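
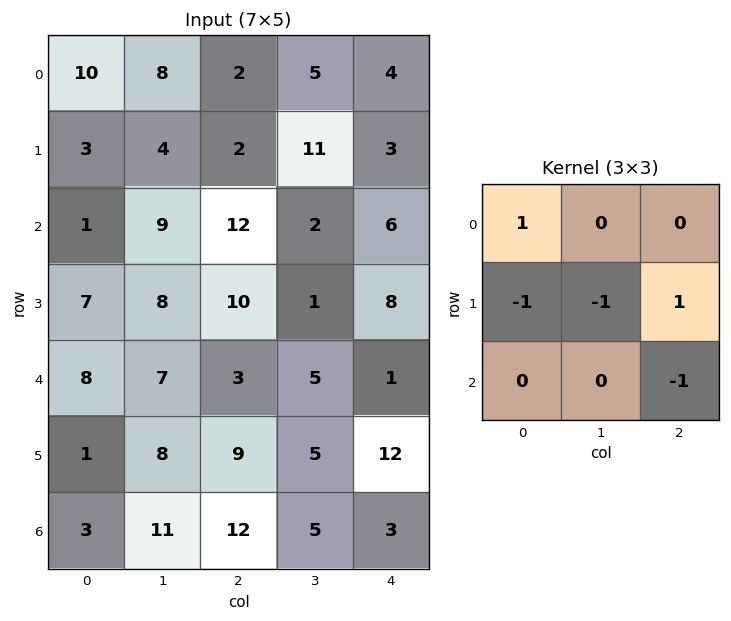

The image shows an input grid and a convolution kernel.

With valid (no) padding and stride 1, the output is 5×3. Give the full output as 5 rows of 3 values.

-7 11 -14
-5 -16 -14
-7 -13 8
-14 -2 -9
-4 -10 -2

Output[0,0]: The receptive field on the input at this output position is [10 8 2 / 3 4 2 / 1 9 12]. Elementwise product with the kernel and sum: 10·1 + 3·-1 + 4·-1 + 2·1 + 12·-1.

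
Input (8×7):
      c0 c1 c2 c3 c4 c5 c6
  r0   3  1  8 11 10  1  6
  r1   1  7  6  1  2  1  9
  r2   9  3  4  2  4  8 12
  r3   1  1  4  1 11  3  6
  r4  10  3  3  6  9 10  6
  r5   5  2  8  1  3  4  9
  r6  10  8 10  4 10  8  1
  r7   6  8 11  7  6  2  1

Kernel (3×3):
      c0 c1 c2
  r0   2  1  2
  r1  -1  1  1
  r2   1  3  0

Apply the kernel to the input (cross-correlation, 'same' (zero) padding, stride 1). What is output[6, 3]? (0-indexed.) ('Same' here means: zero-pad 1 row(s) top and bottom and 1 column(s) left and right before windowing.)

59

The receptive field on the zero-padded input at this output position is [8 1 3 / 10 4 10 / 11 7 6]. Elementwise product with the kernel and sum: 8·2 + 1·1 + 3·2 + 10·-1 + 4·1 + 10·1 + 11·1 + 7·3.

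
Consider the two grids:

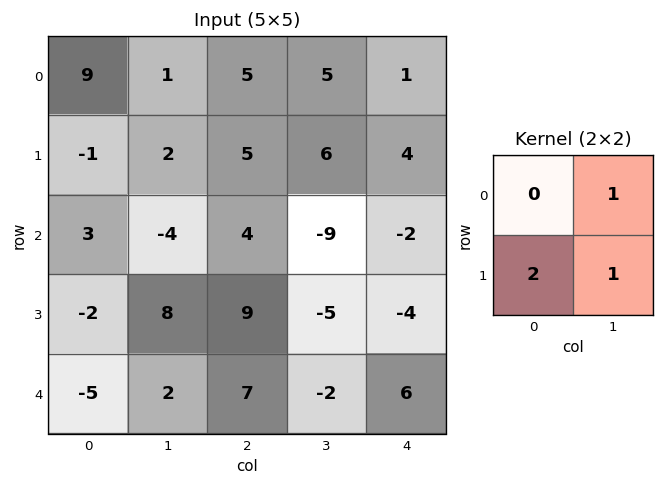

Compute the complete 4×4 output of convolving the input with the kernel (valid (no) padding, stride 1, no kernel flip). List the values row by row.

1 14 21 17
4 1 5 -16
0 29 4 -16
0 20 7 -2

Output[0,0]: The receptive field on the input at this output position is [9 1 / -1 2]. Elementwise product with the kernel and sum: 1·1 + -1·2 + 2·1.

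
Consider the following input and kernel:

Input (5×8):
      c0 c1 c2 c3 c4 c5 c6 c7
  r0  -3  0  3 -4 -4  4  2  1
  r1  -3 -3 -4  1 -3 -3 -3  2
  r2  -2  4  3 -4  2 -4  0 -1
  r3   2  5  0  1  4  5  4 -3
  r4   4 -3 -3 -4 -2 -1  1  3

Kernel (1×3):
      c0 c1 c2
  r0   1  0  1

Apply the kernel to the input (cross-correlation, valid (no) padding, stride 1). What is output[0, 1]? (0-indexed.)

The receptive field on the input at this output position is [0 3 -4]. Elementwise product with the kernel and sum: 0·1 + -4·1.

-4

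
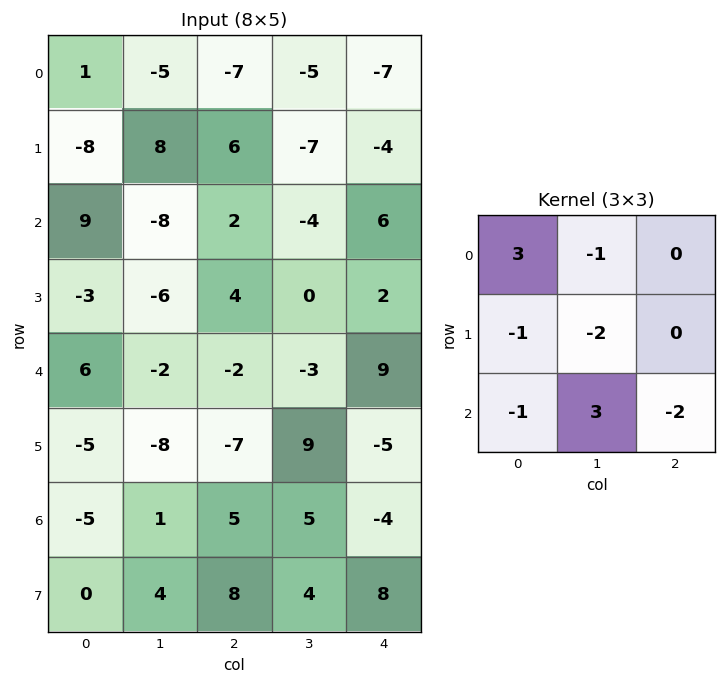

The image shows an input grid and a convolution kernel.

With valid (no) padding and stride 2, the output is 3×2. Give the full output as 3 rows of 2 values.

Output[0,0]: The receptive field on the input at this output position is [1 -5 -7 / -8 8 6 / 9 -8 2]. Elementwise product with the kernel and sum: 1·3 + -5·-1 + -8·-1 + 8·-2 + 9·-1 + -8·3 + 2·-2.

-37 -34
42 -19
39 4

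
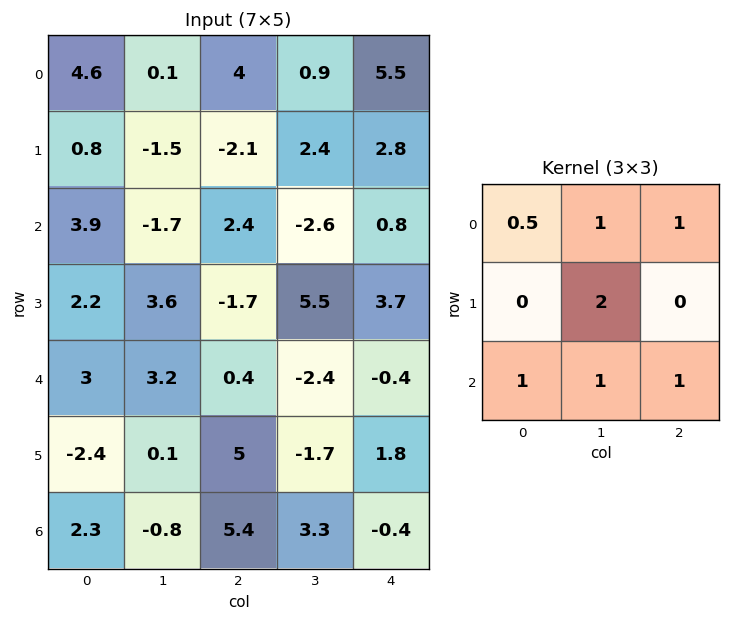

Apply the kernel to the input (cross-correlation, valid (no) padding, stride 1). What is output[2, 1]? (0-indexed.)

-3.25

The receptive field on the input at this output position is [-1.7 2.4 -2.6 / 3.6 -1.7 5.5 / 3.2 0.4 -2.4]. Elementwise product with the kernel and sum: -1.7·0.5 + 2.4·1 + -2.6·1 + -1.7·2 + 3.2·1 + 0.4·1 + -2.4·1.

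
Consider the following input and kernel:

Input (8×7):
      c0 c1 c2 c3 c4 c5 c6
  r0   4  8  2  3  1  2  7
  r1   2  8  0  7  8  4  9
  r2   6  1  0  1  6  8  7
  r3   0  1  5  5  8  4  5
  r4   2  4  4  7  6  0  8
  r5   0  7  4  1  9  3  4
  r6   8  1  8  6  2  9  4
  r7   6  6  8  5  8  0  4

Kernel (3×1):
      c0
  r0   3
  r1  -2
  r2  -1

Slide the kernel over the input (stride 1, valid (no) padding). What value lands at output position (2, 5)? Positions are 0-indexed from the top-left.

The receptive field on the input at this output position is [8 / 4 / 0]. Elementwise product with the kernel and sum: 8·3 + 4·-2 + 0·-1.

16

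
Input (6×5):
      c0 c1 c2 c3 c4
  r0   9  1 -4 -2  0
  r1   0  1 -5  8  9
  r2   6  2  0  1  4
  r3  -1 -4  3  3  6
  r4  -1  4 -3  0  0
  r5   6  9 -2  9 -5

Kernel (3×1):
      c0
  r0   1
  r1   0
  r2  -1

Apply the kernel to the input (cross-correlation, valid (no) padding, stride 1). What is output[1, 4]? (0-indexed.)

The receptive field on the input at this output position is [9 / 4 / 6]. Elementwise product with the kernel and sum: 9·1 + 6·-1.

3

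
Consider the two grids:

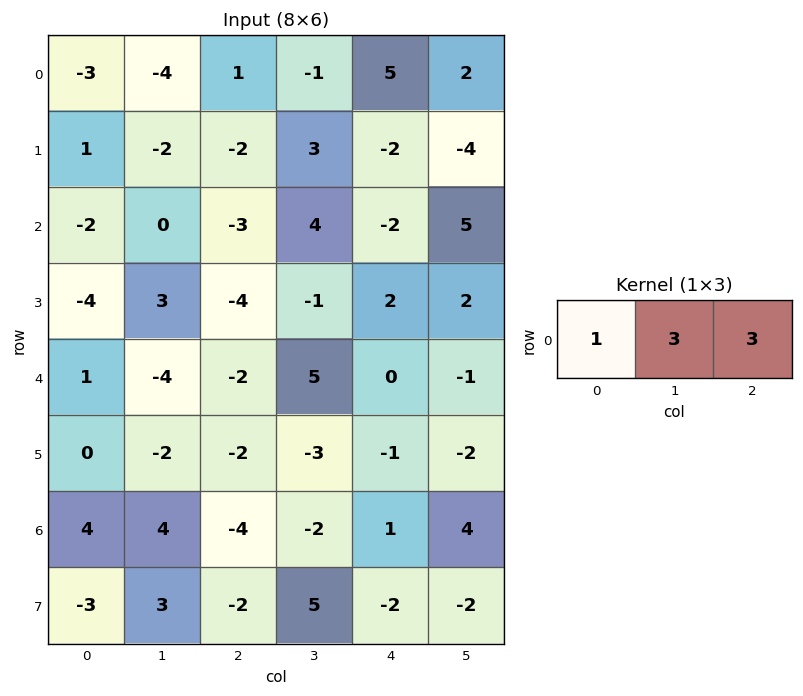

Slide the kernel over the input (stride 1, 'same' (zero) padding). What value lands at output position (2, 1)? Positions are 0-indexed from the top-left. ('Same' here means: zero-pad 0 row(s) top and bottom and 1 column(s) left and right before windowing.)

-11

The receptive field on the zero-padded input at this output position is [-2 0 -3]. Elementwise product with the kernel and sum: -2·1 + 0·3 + -3·3.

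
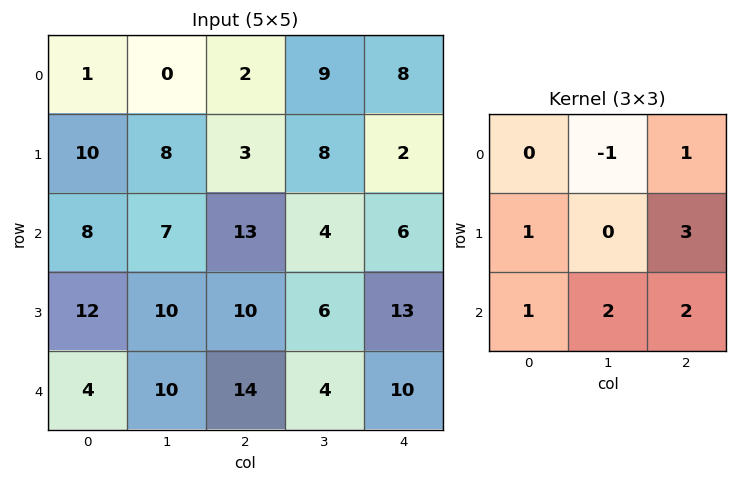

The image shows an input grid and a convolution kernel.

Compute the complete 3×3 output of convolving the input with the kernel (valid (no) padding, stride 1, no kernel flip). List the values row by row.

Output[0,0]: The receptive field on the input at this output position is [1 0 2 / 10 8 3 / 8 7 13]. Elementwise product with the kernel and sum: 0·-1 + 2·1 + 10·1 + 3·3 + 8·1 + 7·2 + 13·2.
Output[0,1]: The receptive field on the input at this output position is [0 2 9 / 8 3 8 / 7 13 4]. Elementwise product with the kernel and sum: 2·-1 + 9·1 + 8·1 + 8·3 + 7·1 + 13·2 + 4·2.

69 80 41
94 66 73
100 65 93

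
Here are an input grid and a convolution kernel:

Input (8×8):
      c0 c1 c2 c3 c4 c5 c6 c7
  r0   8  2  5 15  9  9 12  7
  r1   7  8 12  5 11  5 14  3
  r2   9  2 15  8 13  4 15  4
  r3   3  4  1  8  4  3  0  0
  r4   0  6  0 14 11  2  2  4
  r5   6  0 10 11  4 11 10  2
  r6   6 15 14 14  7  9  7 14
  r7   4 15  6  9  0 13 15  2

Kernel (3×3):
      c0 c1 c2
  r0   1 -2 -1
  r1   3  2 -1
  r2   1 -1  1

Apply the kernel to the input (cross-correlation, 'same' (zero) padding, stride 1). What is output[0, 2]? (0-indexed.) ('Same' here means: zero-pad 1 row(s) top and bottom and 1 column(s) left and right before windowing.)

The receptive field on the zero-padded input at this output position is [0 0 0 / 2 5 15 / 8 12 5]. Elementwise product with the kernel and sum: 0·1 + 0·-2 + 0·-1 + 2·3 + 5·2 + 15·-1 + 8·1 + 12·-1 + 5·1.

2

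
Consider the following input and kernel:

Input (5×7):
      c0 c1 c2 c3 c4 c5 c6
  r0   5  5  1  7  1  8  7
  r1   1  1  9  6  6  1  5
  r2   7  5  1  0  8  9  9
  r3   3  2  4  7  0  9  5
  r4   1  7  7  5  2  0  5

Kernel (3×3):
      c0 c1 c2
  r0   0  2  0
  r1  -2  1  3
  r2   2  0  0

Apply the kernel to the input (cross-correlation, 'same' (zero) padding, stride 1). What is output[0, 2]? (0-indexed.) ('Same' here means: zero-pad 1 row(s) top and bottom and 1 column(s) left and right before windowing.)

14

The receptive field on the zero-padded input at this output position is [0 0 0 / 5 1 7 / 1 9 6]. Elementwise product with the kernel and sum: 0·2 + 5·-2 + 1·1 + 7·3 + 1·2.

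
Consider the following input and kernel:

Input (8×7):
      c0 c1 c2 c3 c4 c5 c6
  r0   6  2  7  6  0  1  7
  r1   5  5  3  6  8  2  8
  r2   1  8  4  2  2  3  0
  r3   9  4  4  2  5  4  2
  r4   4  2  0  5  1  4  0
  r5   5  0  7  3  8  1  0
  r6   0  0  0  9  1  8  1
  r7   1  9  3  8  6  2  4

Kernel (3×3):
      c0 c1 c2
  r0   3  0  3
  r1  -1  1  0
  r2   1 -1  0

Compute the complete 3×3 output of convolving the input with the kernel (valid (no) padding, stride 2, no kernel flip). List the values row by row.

32 26 14
12 11 2
7 -10 -11

Output[0,0]: The receptive field on the input at this output position is [6 2 7 / 5 5 3 / 1 8 4]. Elementwise product with the kernel and sum: 6·3 + 7·3 + 5·-1 + 5·1 + 1·1 + 8·-1.
Output[0,1]: The receptive field on the input at this output position is [7 6 0 / 3 6 8 / 4 2 2]. Elementwise product with the kernel and sum: 7·3 + 0·3 + 3·-1 + 6·1 + 4·1 + 2·-1.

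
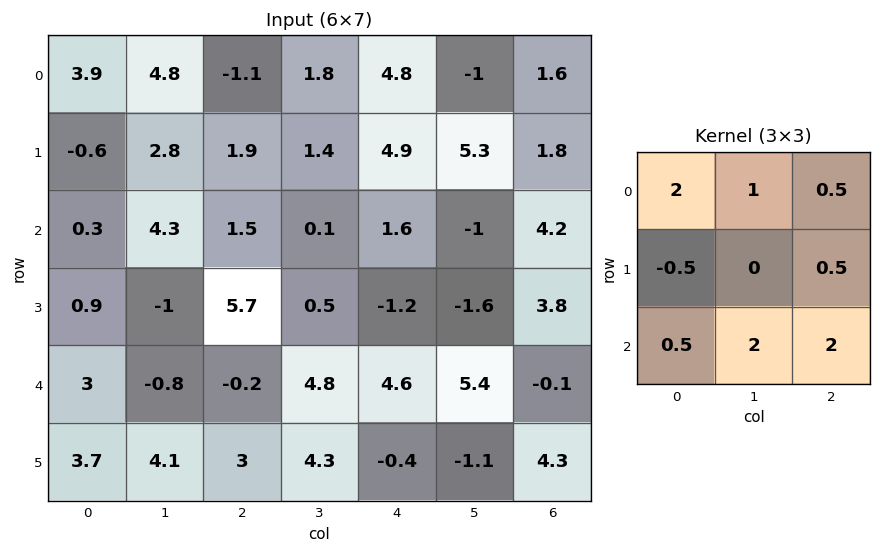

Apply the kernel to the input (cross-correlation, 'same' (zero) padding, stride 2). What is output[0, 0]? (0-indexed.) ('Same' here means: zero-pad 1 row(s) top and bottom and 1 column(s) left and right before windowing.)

The receptive field on the zero-padded input at this output position is [0 0 0 / 0 3.9 4.8 / 0 -0.6 2.8]. Elementwise product with the kernel and sum: 0·2 + 0·1 + 0·0.5 + 0·-0.5 + 4.8·0.5 + 0·0.5 + -0.6·2 + 2.8·2.

6.8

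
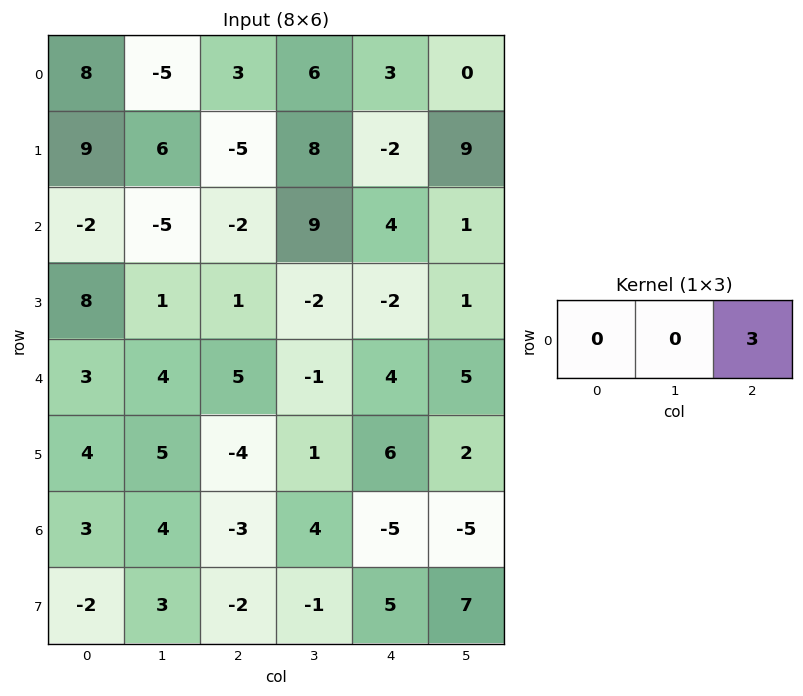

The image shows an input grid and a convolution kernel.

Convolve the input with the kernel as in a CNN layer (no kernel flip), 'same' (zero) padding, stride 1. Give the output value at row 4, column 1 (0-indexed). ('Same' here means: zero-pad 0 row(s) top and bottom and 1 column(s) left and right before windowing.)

15

The receptive field on the zero-padded input at this output position is [3 4 5]. Elementwise product with the kernel and sum: 5·3.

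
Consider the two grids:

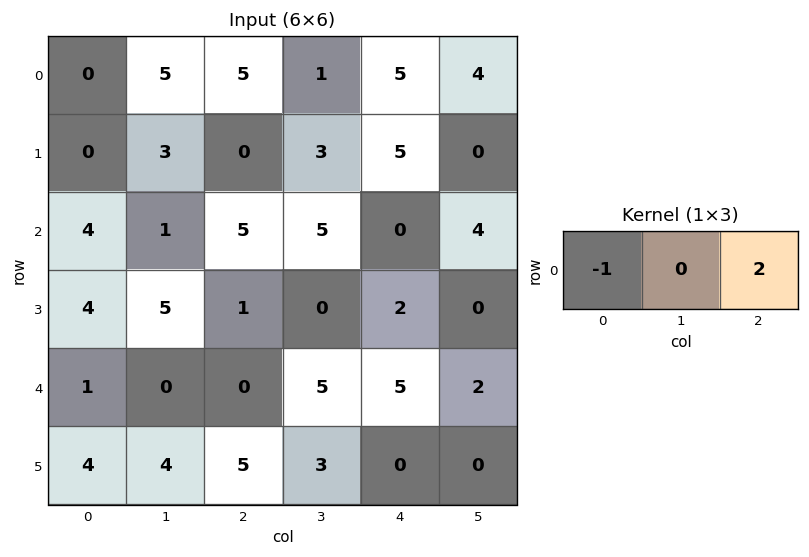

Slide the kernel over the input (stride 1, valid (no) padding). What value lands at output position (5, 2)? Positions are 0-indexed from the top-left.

-5

The receptive field on the input at this output position is [5 3 0]. Elementwise product with the kernel and sum: 5·-1 + 0·2.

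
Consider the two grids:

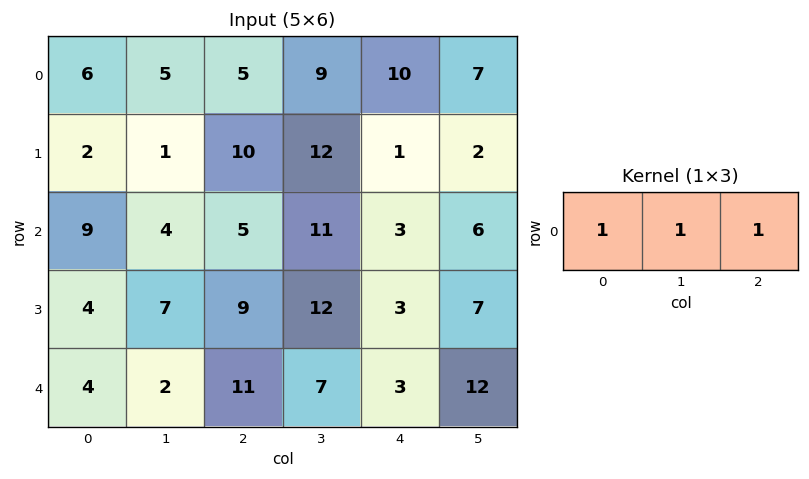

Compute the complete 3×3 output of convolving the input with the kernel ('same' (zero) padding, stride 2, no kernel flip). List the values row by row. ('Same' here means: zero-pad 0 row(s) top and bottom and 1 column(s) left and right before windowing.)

Output[0,0]: The receptive field on the zero-padded input at this output position is [0 6 5]. Elementwise product with the kernel and sum: 0·1 + 6·1 + 5·1.

11 19 26
13 20 20
6 20 22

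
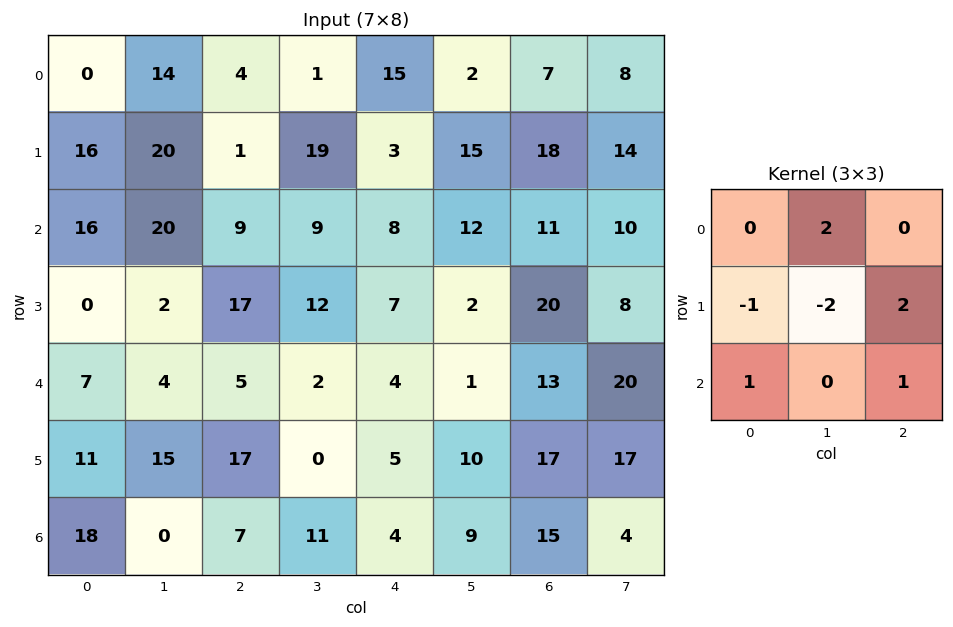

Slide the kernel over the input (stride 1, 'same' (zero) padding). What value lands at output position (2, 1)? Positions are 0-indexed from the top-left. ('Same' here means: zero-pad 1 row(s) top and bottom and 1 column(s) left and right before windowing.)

The receptive field on the zero-padded input at this output position is [16 20 1 / 16 20 9 / 0 2 17]. Elementwise product with the kernel and sum: 20·2 + 16·-1 + 20·-2 + 9·2 + 0·1 + 17·1.

19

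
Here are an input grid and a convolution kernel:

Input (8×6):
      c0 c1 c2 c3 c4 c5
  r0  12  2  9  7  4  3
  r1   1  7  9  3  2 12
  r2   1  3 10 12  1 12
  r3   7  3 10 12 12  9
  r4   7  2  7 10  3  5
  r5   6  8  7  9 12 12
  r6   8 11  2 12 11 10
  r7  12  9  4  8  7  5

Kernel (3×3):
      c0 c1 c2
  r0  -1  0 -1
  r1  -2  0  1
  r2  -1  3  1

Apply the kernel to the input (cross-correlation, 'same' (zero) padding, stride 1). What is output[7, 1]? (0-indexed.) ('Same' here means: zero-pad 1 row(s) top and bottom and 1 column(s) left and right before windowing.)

The receptive field on the zero-padded input at this output position is [8 11 2 / 12 9 4 / 0 0 0]. Elementwise product with the kernel and sum: 8·-1 + 2·-1 + 12·-2 + 4·1 + 0·-1 + 0·3 + 0·1.

-30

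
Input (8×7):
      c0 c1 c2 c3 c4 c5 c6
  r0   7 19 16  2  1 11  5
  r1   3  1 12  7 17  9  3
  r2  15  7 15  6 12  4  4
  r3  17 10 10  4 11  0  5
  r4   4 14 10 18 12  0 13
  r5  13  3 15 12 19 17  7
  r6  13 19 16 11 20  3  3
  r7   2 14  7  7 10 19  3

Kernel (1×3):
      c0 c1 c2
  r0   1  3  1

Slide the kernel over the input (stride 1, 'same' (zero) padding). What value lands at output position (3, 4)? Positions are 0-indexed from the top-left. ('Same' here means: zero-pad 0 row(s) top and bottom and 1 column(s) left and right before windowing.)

The receptive field on the zero-padded input at this output position is [4 11 0]. Elementwise product with the kernel and sum: 4·1 + 11·3 + 0·1.

37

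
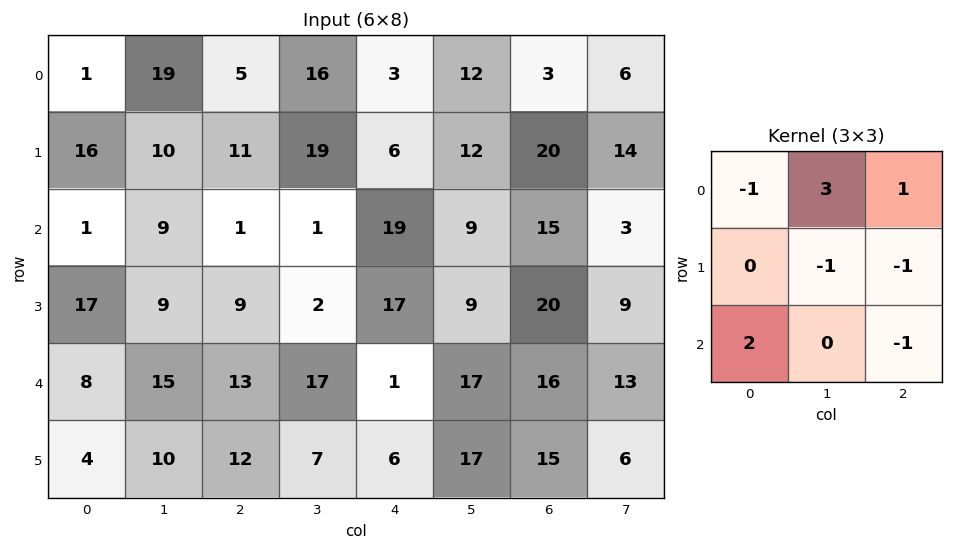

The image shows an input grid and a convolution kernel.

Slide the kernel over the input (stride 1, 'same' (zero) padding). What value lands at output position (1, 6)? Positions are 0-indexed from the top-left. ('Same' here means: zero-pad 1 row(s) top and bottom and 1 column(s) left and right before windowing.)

The receptive field on the zero-padded input at this output position is [12 3 6 / 12 20 14 / 9 15 3]. Elementwise product with the kernel and sum: 12·-1 + 3·3 + 6·1 + 20·-1 + 14·-1 + 9·2 + 3·-1.

-16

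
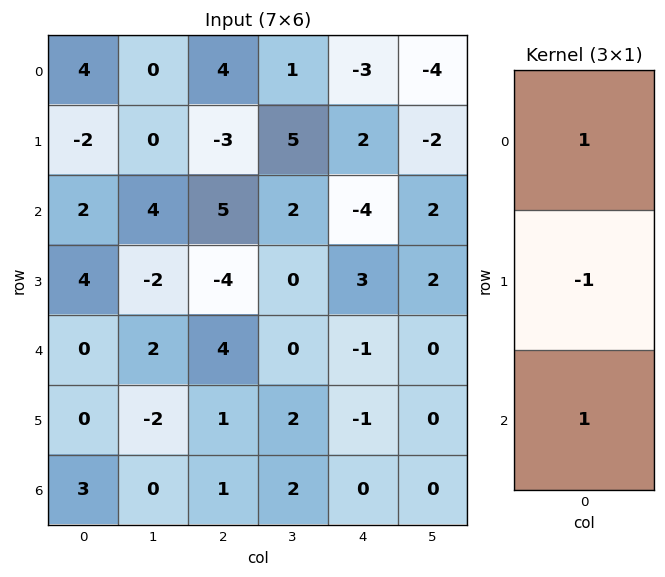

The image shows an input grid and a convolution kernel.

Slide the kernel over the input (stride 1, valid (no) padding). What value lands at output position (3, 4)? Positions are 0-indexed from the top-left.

3

The receptive field on the input at this output position is [3 / -1 / -1]. Elementwise product with the kernel and sum: 3·1 + -1·-1 + -1·1.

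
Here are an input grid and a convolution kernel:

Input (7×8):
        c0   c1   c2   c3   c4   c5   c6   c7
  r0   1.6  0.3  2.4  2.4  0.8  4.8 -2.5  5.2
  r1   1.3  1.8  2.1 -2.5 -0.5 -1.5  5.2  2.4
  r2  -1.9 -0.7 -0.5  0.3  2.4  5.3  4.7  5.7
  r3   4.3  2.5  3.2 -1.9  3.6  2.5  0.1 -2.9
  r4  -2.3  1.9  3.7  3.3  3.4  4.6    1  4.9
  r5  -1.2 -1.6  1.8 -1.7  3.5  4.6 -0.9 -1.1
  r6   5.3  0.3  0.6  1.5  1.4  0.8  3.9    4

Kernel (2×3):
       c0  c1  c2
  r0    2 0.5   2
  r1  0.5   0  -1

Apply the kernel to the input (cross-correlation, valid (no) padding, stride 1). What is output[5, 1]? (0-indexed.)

-7.05

The receptive field on the input at this output position is [-1.6 1.8 -1.7 / 0.3 0.6 1.5]. Elementwise product with the kernel and sum: -1.6·2 + 1.8·0.5 + -1.7·2 + 0.3·0.5 + 1.5·-1.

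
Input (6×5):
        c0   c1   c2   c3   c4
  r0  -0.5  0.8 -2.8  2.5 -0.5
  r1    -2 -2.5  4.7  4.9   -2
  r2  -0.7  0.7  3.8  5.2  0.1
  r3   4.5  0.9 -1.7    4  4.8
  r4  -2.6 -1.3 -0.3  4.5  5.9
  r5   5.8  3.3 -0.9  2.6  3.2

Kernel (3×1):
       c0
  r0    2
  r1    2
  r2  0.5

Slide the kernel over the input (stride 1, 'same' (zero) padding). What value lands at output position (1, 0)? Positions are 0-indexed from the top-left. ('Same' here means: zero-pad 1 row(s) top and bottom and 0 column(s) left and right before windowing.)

-5.35

The receptive field on the zero-padded input at this output position is [-0.5 / -2 / -0.7]. Elementwise product with the kernel and sum: -0.5·2 + -2·2 + -0.7·0.5.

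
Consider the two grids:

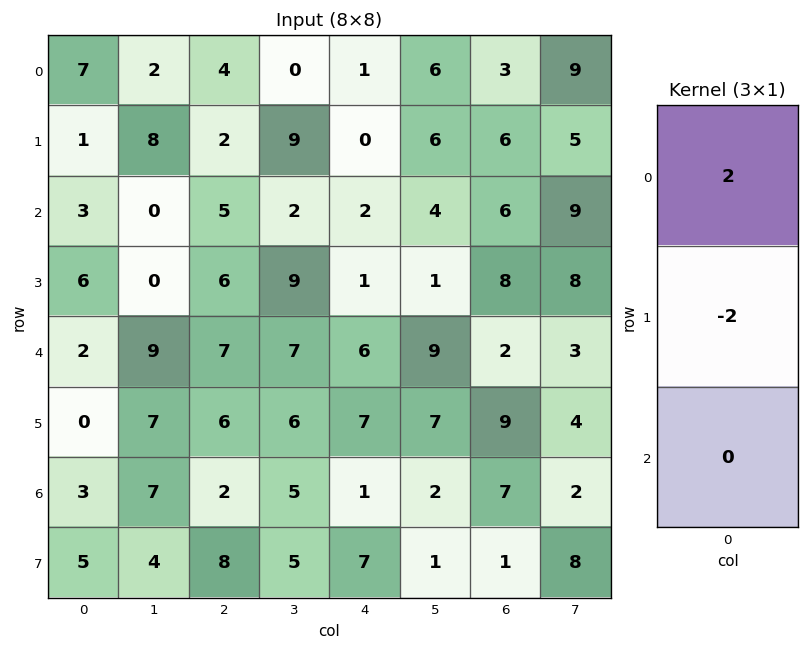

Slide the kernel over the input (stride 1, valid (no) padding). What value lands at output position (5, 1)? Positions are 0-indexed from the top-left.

The receptive field on the input at this output position is [7 / 7 / 4]. Elementwise product with the kernel and sum: 7·2 + 7·-2.

0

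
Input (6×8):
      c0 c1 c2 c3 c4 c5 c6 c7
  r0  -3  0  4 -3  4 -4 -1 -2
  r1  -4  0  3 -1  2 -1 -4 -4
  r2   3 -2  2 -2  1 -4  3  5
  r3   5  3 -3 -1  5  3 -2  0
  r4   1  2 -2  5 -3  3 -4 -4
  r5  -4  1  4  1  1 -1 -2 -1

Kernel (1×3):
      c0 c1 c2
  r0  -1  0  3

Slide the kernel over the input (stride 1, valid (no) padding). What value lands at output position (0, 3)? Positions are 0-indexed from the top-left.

-9

The receptive field on the input at this output position is [-3 4 -4]. Elementwise product with the kernel and sum: -3·-1 + -4·3.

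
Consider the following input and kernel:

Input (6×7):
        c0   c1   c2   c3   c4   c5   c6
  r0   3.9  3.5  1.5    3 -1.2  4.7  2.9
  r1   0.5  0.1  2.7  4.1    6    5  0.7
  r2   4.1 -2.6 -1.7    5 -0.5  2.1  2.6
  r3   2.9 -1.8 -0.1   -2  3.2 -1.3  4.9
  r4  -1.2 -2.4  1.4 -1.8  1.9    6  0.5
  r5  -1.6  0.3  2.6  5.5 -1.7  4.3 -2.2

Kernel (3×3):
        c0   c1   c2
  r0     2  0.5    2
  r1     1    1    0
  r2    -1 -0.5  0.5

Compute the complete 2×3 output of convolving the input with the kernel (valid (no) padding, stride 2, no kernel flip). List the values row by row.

9.5 7.85 17.5
7.7 -3.55 2.5

Output[0,0]: The receptive field on the input at this output position is [3.9 3.5 1.5 / 0.5 0.1 2.7 / 4.1 -2.6 -1.7]. Elementwise product with the kernel and sum: 3.9·2 + 3.5·0.5 + 1.5·2 + 0.5·1 + 0.1·1 + 4.1·-1 + -2.6·-0.5 + -1.7·0.5.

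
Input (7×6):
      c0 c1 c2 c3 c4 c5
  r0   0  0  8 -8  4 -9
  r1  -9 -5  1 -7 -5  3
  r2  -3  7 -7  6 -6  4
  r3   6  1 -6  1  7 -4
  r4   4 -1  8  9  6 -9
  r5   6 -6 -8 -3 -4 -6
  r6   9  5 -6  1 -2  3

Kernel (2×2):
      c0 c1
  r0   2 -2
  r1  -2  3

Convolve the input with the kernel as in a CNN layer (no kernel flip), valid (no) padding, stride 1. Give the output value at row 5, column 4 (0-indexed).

The receptive field on the input at this output position is [-4 -6 / -2 3]. Elementwise product with the kernel and sum: -4·2 + -6·-2 + -2·-2 + 3·3.

17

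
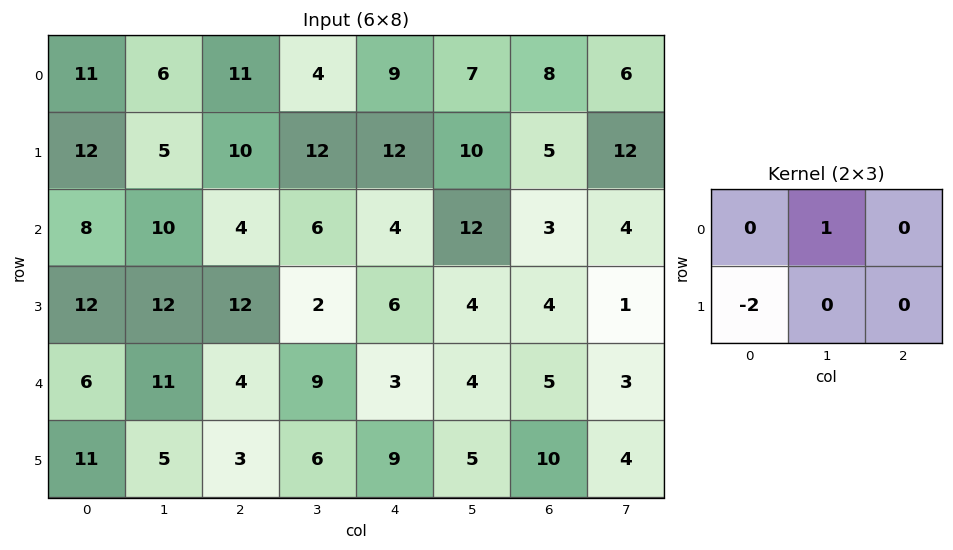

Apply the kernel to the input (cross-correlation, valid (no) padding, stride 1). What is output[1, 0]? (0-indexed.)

-11

The receptive field on the input at this output position is [12 5 10 / 8 10 4]. Elementwise product with the kernel and sum: 5·1 + 8·-2.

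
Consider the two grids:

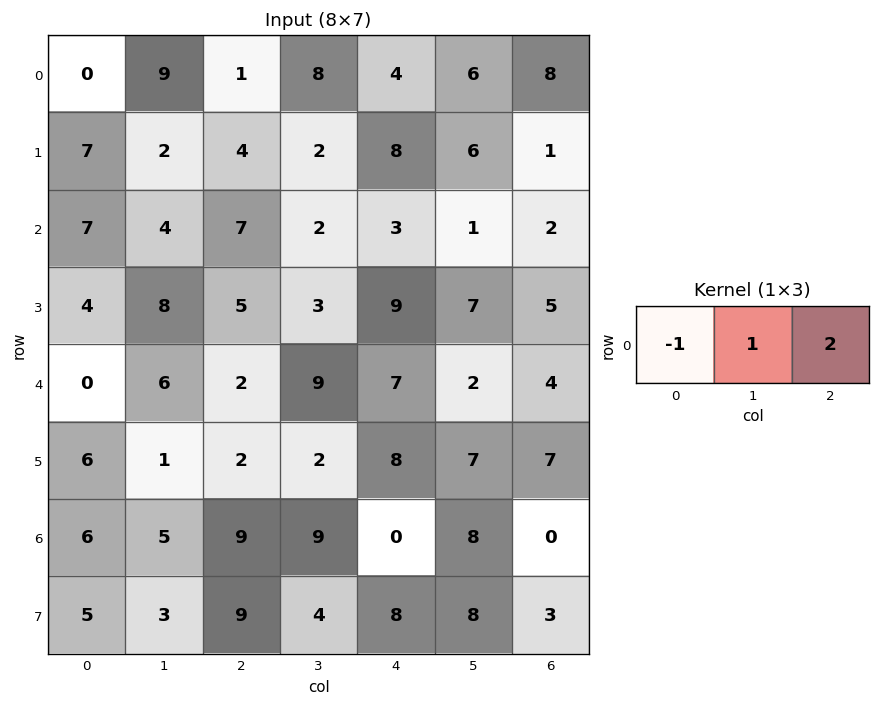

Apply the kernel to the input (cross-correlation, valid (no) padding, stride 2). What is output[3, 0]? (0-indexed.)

The receptive field on the input at this output position is [6 5 9]. Elementwise product with the kernel and sum: 6·-1 + 5·1 + 9·2.

17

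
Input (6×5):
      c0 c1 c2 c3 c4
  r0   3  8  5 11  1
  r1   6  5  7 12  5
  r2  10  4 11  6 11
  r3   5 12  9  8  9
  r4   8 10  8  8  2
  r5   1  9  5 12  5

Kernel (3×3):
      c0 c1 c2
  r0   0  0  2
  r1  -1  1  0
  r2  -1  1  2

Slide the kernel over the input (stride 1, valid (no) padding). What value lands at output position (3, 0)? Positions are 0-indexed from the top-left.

The receptive field on the input at this output position is [5 12 9 / 8 10 8 / 1 9 5]. Elementwise product with the kernel and sum: 9·2 + 8·-1 + 10·1 + 1·-1 + 9·1 + 5·2.

38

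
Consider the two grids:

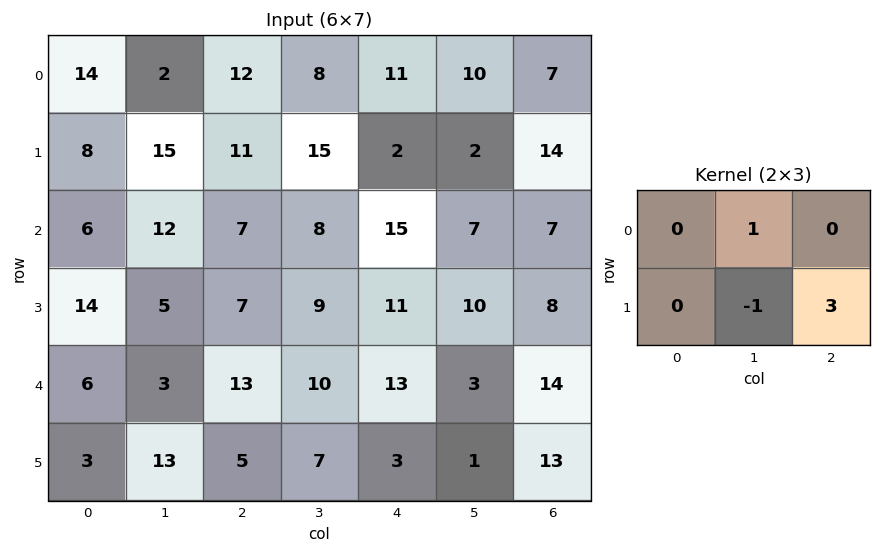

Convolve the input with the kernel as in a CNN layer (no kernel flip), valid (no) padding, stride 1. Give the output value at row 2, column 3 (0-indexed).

34

The receptive field on the input at this output position is [8 15 7 / 9 11 10]. Elementwise product with the kernel and sum: 15·1 + 11·-1 + 10·3.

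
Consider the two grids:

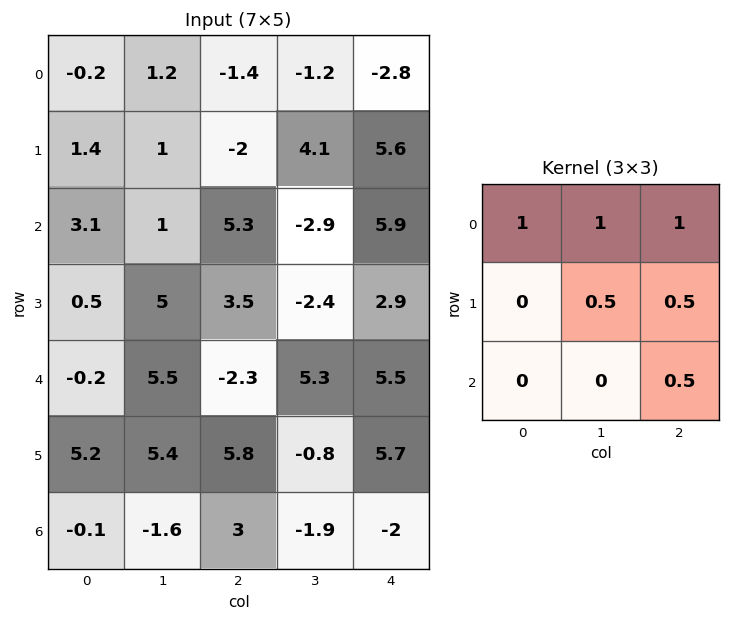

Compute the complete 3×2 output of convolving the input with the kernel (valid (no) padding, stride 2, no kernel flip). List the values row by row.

1.75 2.4
12.5 11.3
10.1 9.95

Output[0,0]: The receptive field on the input at this output position is [-0.2 1.2 -1.4 / 1.4 1 -2 / 3.1 1 5.3]. Elementwise product with the kernel and sum: -0.2·1 + 1.2·1 + -1.4·1 + 1·0.5 + -2·0.5 + 5.3·0.5.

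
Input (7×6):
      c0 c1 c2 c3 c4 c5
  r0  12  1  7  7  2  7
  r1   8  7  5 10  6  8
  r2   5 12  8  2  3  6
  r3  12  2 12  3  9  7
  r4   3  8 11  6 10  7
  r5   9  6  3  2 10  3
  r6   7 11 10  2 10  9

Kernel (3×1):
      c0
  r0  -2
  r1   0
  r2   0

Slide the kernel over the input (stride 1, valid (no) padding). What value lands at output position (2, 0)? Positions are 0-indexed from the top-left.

-10

The receptive field on the input at this output position is [5 / 12 / 3]. Elementwise product with the kernel and sum: 5·-2.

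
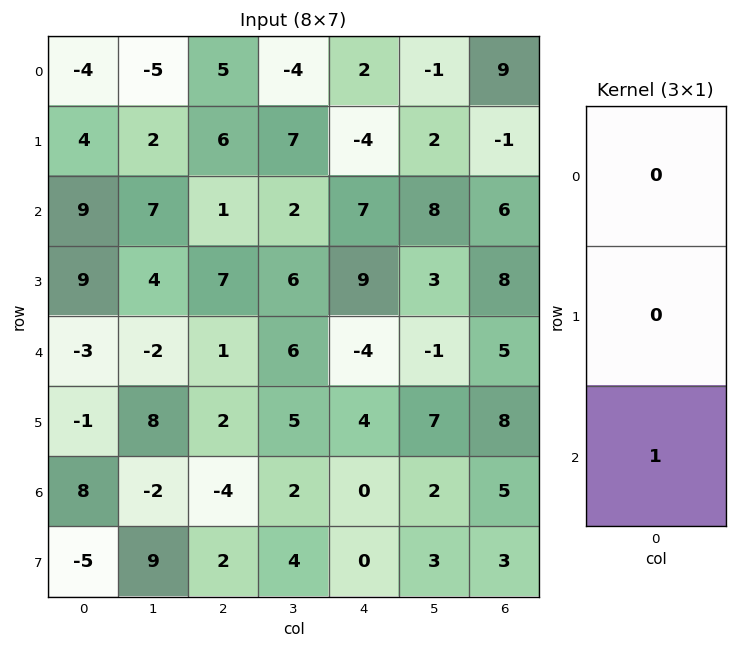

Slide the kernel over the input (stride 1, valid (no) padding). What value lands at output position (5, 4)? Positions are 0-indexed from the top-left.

0

The receptive field on the input at this output position is [4 / 0 / 0]. Elementwise product with the kernel and sum: 0·1.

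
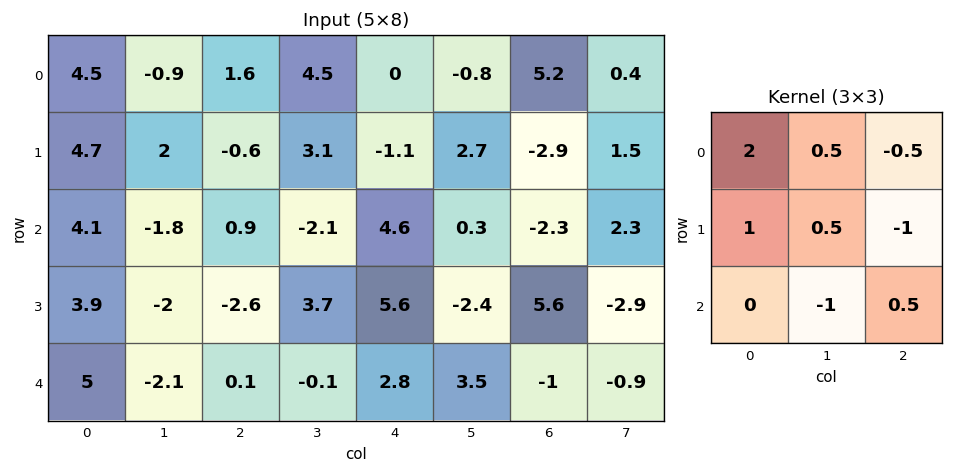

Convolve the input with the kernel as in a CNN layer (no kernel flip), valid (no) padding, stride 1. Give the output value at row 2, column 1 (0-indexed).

-9.25

The receptive field on the input at this output position is [-1.8 0.9 -2.1 / -2 -2.6 3.7 / -2.1 0.1 -0.1]. Elementwise product with the kernel and sum: -1.8·2 + 0.9·0.5 + -2.1·-0.5 + -2·1 + -2.6·0.5 + 3.7·-1 + 0.1·-1 + -0.1·0.5.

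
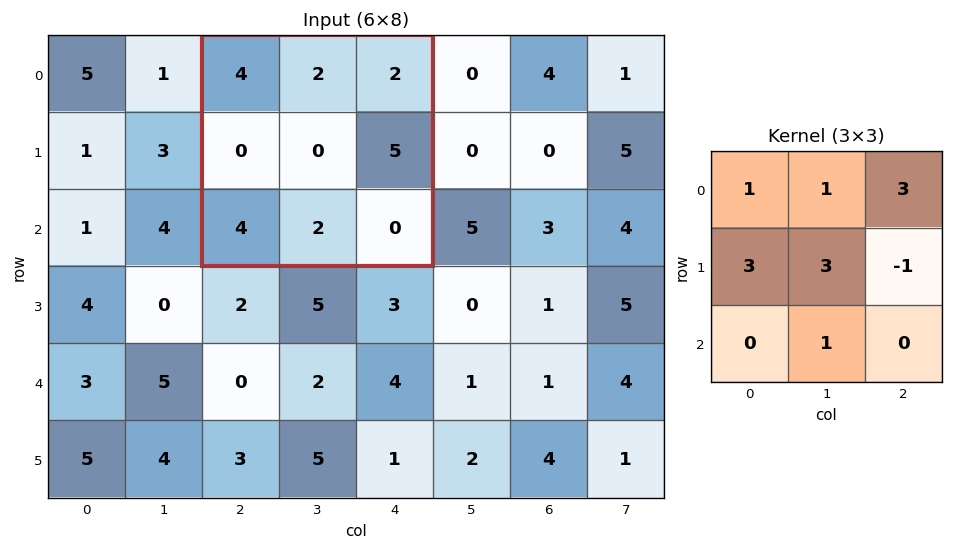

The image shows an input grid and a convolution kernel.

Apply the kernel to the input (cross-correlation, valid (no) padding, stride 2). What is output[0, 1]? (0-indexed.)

The receptive field on the input at this output position is [4 2 2 / 0 0 5 / 4 2 0]. Elementwise product with the kernel and sum: 4·1 + 2·1 + 2·3 + 0·3 + 0·3 + 5·-1 + 2·1.

9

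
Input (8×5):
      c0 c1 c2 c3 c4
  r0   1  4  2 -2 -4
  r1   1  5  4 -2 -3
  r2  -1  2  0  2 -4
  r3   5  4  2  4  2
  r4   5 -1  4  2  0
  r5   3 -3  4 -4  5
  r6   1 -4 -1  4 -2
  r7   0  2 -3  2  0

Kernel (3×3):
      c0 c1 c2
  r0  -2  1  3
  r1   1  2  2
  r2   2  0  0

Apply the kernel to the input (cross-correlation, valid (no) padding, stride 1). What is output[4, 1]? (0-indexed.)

The receptive field on the input at this output position is [-1 4 2 / -3 4 -4 / -4 -1 4]. Elementwise product with the kernel and sum: -1·-2 + 4·1 + 2·3 + -3·1 + 4·2 + -4·2 + -4·2.

1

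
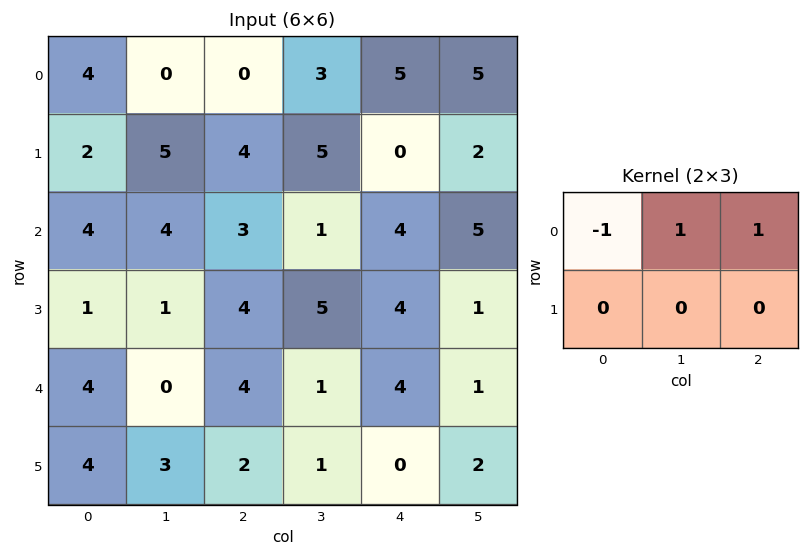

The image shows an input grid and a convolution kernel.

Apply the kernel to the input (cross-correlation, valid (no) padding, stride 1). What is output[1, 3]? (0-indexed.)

-3

The receptive field on the input at this output position is [5 0 2 / 1 4 5]. Elementwise product with the kernel and sum: 5·-1 + 0·1 + 2·1.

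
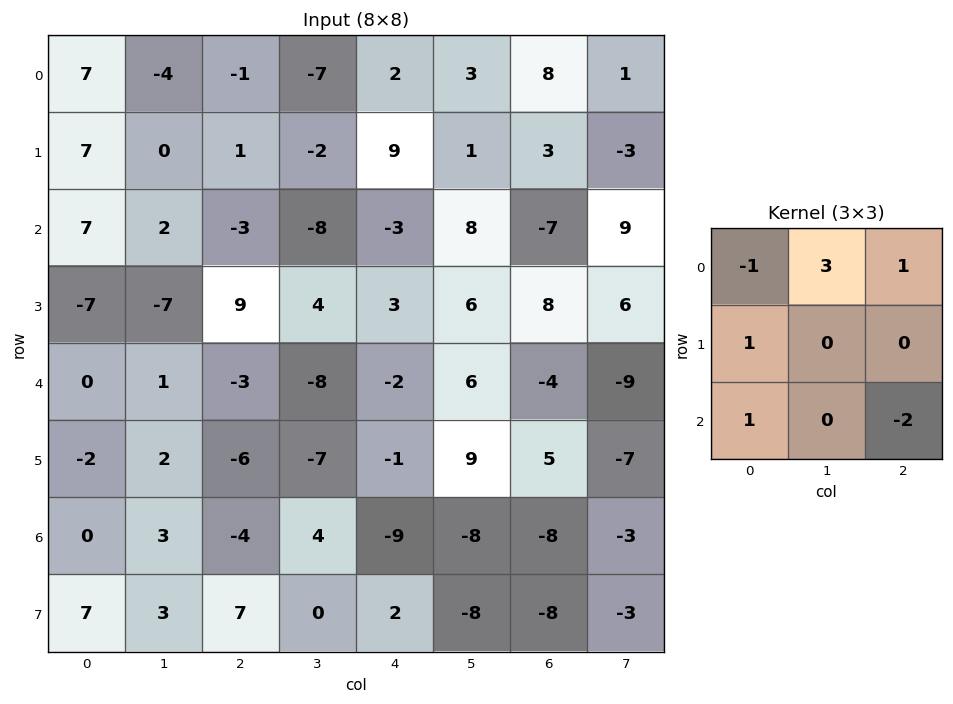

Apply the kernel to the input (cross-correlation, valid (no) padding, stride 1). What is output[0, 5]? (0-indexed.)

The receptive field on the input at this output position is [3 8 1 / 1 3 -3 / 8 -7 9]. Elementwise product with the kernel and sum: 3·-1 + 8·3 + 1·1 + 1·1 + 8·1 + 9·-2.

13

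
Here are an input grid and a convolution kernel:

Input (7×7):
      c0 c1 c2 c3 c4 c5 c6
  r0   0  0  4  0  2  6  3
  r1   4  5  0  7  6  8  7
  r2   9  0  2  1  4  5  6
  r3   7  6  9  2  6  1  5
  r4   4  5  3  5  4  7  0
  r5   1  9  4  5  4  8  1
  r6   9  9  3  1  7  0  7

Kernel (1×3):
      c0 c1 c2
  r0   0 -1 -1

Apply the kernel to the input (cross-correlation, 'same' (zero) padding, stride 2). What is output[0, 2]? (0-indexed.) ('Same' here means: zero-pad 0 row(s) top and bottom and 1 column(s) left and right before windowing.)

-8

The receptive field on the zero-padded input at this output position is [0 2 6]. Elementwise product with the kernel and sum: 2·-1 + 6·-1.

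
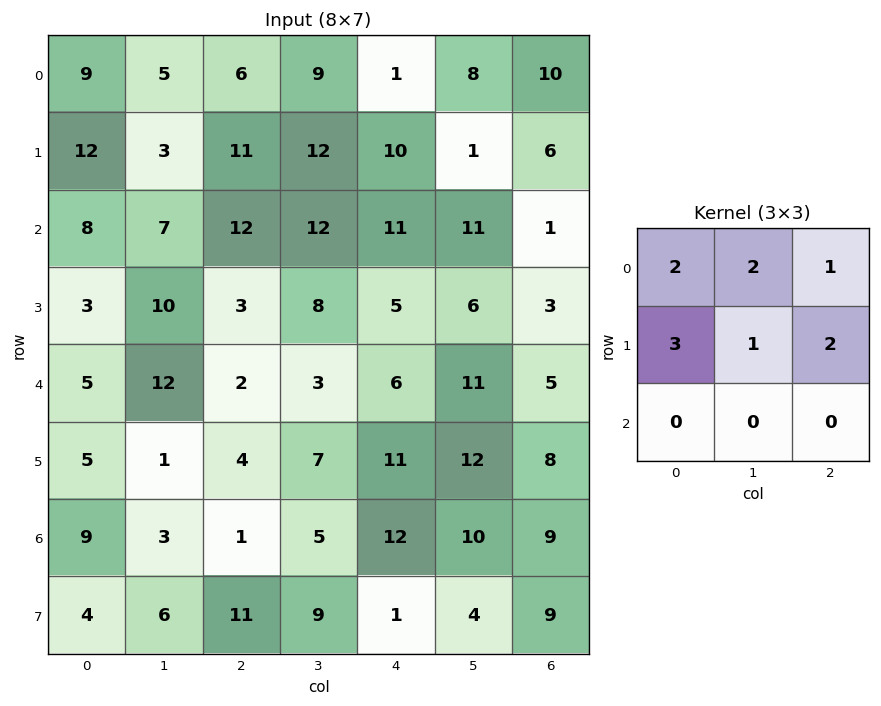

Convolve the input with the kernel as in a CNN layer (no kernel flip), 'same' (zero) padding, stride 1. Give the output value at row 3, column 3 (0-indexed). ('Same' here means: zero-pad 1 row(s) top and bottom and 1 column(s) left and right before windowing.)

The receptive field on the zero-padded input at this output position is [12 12 11 / 3 8 5 / 2 3 6]. Elementwise product with the kernel and sum: 12·2 + 12·2 + 11·1 + 3·3 + 8·1 + 5·2.

86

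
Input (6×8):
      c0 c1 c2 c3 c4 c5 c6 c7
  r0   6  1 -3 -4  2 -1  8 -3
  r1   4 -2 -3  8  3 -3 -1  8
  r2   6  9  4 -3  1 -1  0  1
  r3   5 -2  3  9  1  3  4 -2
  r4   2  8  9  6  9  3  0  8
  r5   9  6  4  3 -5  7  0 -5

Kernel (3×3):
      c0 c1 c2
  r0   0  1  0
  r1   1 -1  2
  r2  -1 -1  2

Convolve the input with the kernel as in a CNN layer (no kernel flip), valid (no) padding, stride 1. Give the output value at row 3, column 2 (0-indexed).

13

The receptive field on the input at this output position is [3 9 1 / 9 6 9 / 4 3 -5]. Elementwise product with the kernel and sum: 9·1 + 9·1 + 6·-1 + 9·2 + 4·-1 + 3·-1 + -5·2.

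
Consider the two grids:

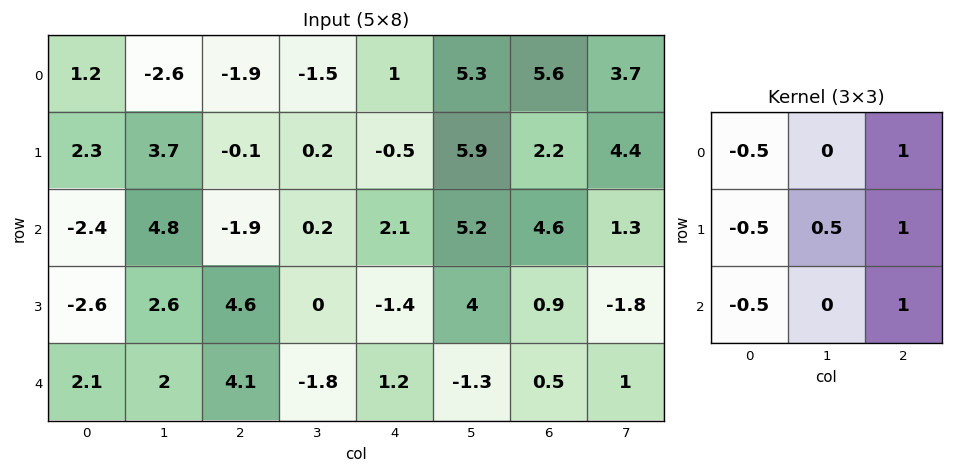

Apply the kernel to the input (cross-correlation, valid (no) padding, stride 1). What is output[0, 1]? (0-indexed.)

-4.1

The receptive field on the input at this output position is [-2.6 -1.9 -1.5 / 3.7 -0.1 0.2 / 4.8 -1.9 0.2]. Elementwise product with the kernel and sum: -2.6·-0.5 + -1.5·1 + 3.7·-0.5 + -0.1·0.5 + 0.2·1 + 4.8·-0.5 + 0.2·1.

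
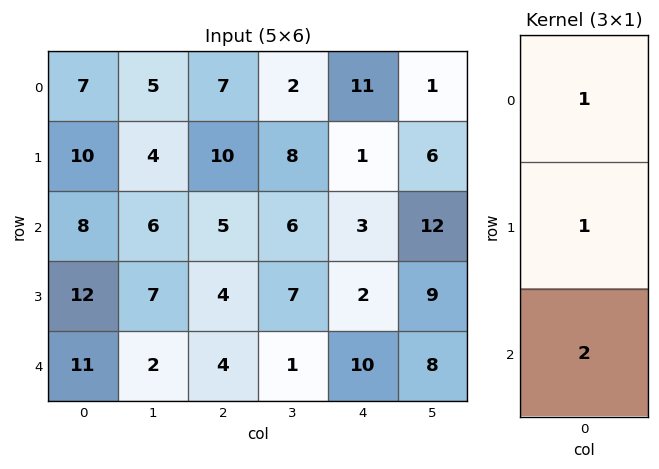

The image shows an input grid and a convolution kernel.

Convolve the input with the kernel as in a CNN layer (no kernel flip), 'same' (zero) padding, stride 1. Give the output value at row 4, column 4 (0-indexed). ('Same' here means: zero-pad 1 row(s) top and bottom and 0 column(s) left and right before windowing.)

12

The receptive field on the zero-padded input at this output position is [2 / 10 / 0]. Elementwise product with the kernel and sum: 2·1 + 10·1 + 0·2.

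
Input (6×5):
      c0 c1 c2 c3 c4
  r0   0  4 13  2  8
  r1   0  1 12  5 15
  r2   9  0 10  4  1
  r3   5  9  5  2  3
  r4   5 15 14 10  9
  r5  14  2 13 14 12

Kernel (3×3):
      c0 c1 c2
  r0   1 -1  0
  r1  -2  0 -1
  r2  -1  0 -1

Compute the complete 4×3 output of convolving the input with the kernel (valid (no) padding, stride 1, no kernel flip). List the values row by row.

Output[0,0]: The receptive field on the input at this output position is [0 4 13 / 0 1 12 / 9 0 10]. Elementwise product with the kernel and sum: 0·1 + 4·-1 + 0·-2 + 12·-1 + 9·-1 + 10·-1.

-35 -20 -39
-39 -26 -22
-25 -55 -30
-55 -52 -59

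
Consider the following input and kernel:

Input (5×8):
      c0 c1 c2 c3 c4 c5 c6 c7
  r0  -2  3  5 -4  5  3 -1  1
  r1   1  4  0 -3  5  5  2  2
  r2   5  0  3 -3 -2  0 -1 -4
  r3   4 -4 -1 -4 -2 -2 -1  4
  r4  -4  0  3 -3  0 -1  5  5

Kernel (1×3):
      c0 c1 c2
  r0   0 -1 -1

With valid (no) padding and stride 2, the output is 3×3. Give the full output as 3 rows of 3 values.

Output[0,0]: The receptive field on the input at this output position is [-2 3 5]. Elementwise product with the kernel and sum: 3·-1 + 5·-1.
Output[0,1]: The receptive field on the input at this output position is [5 -4 5]. Elementwise product with the kernel and sum: -4·-1 + 5·-1.

-8 -1 -2
-3 5 1
-3 3 -4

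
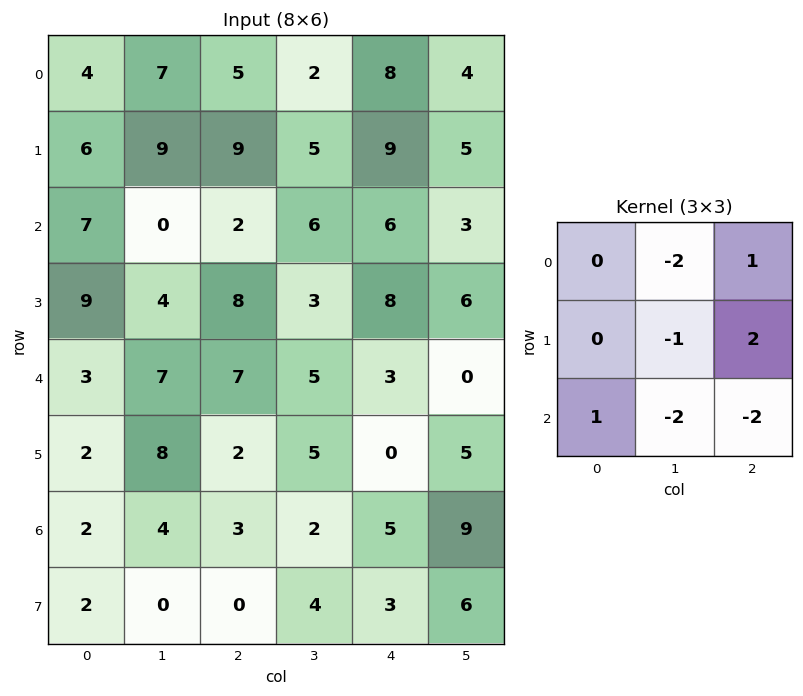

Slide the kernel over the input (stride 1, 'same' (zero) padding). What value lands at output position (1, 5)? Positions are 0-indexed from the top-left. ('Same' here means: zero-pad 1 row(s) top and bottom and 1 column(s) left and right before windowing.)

The receptive field on the zero-padded input at this output position is [8 4 0 / 9 5 0 / 6 3 0]. Elementwise product with the kernel and sum: 4·-2 + 0·1 + 5·-1 + 0·2 + 6·1 + 3·-2 + 0·-2.

-13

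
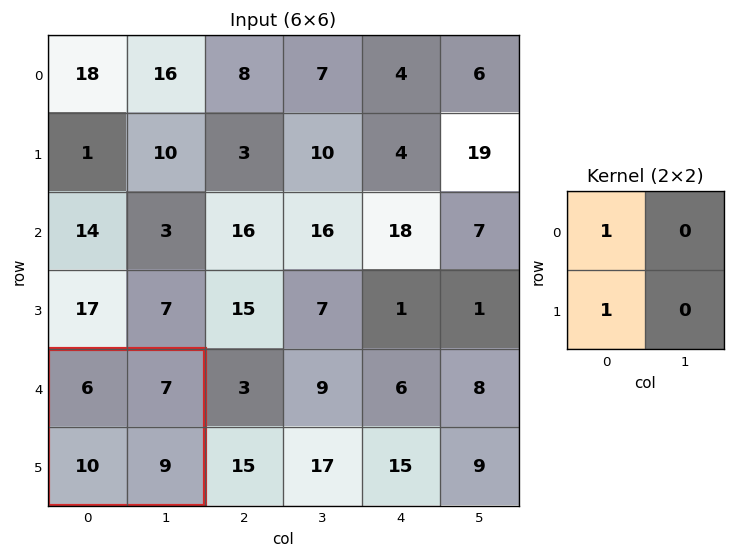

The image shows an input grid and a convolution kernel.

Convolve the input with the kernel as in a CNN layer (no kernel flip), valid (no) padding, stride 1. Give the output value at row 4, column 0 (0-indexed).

16

The receptive field on the input at this output position is [6 7 / 10 9]. Elementwise product with the kernel and sum: 6·1 + 10·1.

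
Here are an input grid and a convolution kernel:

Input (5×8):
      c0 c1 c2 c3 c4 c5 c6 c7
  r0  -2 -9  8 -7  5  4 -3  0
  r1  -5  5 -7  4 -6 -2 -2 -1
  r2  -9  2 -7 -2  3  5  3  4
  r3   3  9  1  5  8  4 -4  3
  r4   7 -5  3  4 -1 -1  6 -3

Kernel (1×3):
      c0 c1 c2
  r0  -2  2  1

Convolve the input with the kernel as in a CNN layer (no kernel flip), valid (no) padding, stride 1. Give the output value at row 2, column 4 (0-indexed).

7

The receptive field on the input at this output position is [3 5 3]. Elementwise product with the kernel and sum: 3·-2 + 5·2 + 3·1.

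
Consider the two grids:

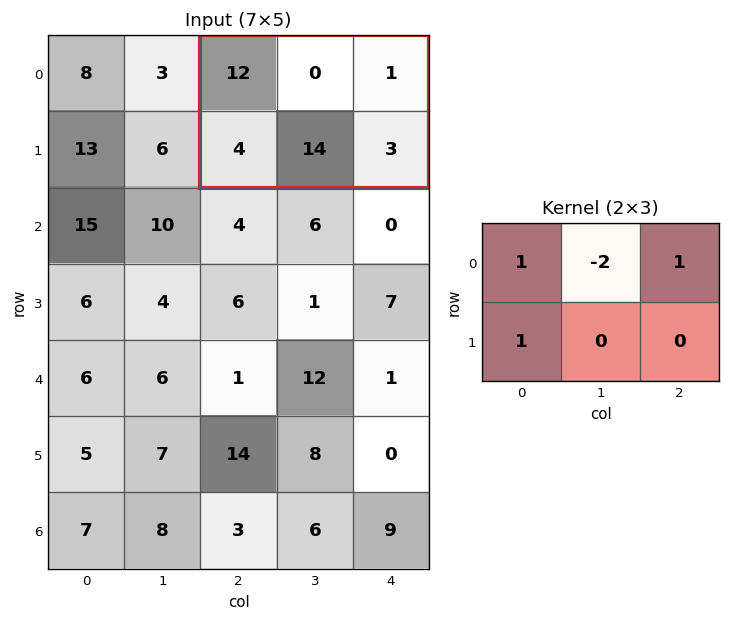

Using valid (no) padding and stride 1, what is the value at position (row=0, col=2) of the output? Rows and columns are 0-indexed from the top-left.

17

The receptive field on the input at this output position is [12 0 1 / 4 14 3]. Elementwise product with the kernel and sum: 12·1 + 0·-2 + 1·1 + 4·1.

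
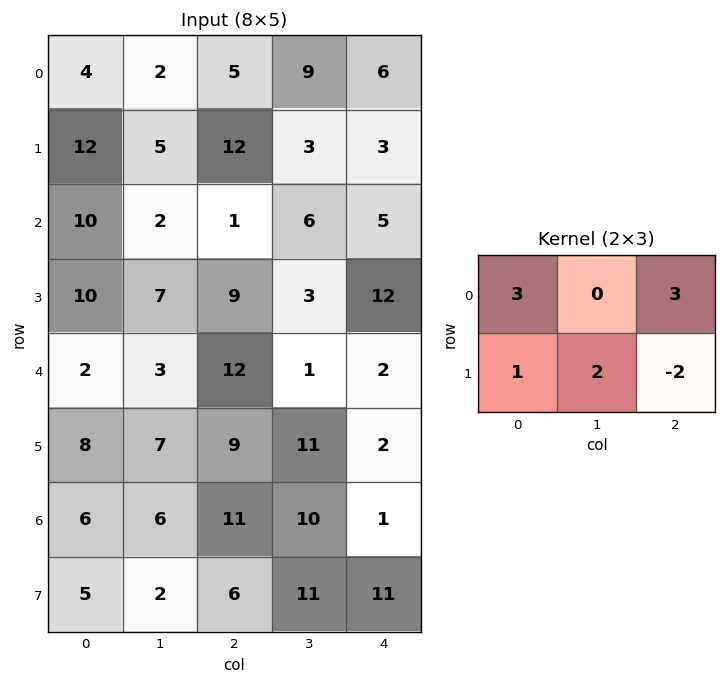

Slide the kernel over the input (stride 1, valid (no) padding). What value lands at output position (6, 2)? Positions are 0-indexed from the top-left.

The receptive field on the input at this output position is [11 10 1 / 6 11 11]. Elementwise product with the kernel and sum: 11·3 + 1·3 + 6·1 + 11·2 + 11·-2.

42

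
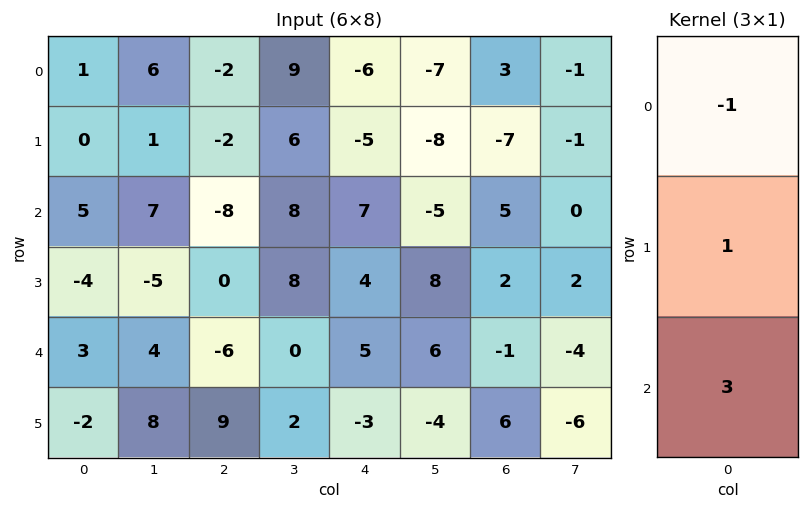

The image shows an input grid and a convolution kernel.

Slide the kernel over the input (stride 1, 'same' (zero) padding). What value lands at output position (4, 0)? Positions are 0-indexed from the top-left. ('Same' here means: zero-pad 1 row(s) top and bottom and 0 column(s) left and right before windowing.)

1

The receptive field on the zero-padded input at this output position is [-4 / 3 / -2]. Elementwise product with the kernel and sum: -4·-1 + 3·1 + -2·3.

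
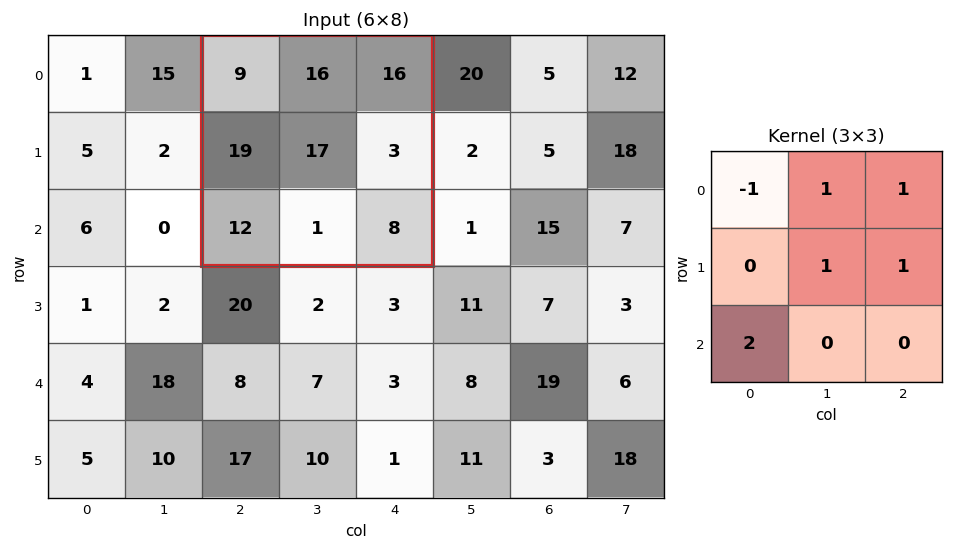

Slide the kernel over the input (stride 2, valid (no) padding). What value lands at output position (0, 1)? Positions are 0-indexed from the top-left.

The receptive field on the input at this output position is [9 16 16 / 19 17 3 / 12 1 8]. Elementwise product with the kernel and sum: 9·-1 + 16·1 + 16·1 + 17·1 + 3·1 + 12·2.

67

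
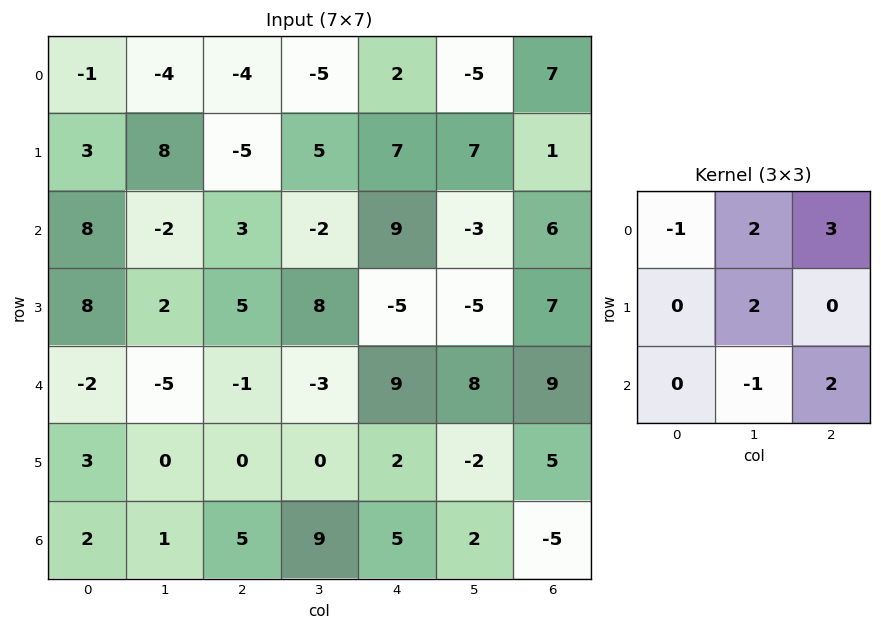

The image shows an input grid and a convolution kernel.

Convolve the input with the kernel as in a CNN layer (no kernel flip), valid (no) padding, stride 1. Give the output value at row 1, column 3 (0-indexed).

43

The receptive field on the input at this output position is [5 7 7 / -2 9 -3 / 8 -5 -5]. Elementwise product with the kernel and sum: 5·-1 + 7·2 + 7·3 + 9·2 + -5·-1 + -5·2.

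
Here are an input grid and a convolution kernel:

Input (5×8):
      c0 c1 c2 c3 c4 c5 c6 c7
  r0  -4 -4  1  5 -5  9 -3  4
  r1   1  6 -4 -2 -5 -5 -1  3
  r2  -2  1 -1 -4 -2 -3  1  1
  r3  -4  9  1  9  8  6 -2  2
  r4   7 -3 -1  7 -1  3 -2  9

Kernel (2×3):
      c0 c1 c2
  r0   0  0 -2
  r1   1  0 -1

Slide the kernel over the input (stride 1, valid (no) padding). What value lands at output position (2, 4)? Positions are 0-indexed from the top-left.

8

The receptive field on the input at this output position is [-2 -3 1 / 8 6 -2]. Elementwise product with the kernel and sum: 1·-2 + 8·1 + -2·-1.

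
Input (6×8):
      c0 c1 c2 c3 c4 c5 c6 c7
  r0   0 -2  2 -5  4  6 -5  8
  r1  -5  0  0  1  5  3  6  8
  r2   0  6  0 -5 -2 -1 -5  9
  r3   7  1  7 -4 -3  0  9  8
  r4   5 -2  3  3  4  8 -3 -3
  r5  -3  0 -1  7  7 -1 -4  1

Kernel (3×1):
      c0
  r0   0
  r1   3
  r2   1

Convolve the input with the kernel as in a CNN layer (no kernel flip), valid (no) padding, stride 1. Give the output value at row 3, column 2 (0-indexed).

8

The receptive field on the input at this output position is [7 / 3 / -1]. Elementwise product with the kernel and sum: 3·3 + -1·1.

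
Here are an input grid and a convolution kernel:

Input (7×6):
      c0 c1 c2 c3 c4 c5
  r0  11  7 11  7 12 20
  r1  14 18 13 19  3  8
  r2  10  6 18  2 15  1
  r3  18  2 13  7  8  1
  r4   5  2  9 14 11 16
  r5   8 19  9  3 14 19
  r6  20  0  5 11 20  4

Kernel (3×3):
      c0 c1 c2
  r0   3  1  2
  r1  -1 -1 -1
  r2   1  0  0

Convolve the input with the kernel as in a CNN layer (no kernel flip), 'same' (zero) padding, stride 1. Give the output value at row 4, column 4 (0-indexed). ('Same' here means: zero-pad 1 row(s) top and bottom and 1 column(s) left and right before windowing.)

-7

The receptive field on the zero-padded input at this output position is [7 8 1 / 14 11 16 / 3 14 19]. Elementwise product with the kernel and sum: 7·3 + 8·1 + 1·2 + 14·-1 + 11·-1 + 16·-1 + 3·1.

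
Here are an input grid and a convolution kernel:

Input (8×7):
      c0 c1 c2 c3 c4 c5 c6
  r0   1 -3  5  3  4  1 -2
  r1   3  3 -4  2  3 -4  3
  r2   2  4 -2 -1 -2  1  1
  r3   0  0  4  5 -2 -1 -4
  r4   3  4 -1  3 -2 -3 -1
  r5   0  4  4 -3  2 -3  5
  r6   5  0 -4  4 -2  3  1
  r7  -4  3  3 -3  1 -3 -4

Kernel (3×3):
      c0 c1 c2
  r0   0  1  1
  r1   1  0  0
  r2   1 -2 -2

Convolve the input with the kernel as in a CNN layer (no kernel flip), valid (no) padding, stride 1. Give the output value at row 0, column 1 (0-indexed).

The receptive field on the input at this output position is [-3 5 3 / 3 -4 2 / 4 -2 -1]. Elementwise product with the kernel and sum: 5·1 + 3·1 + 3·1 + 4·1 + -2·-2 + -1·-2.

21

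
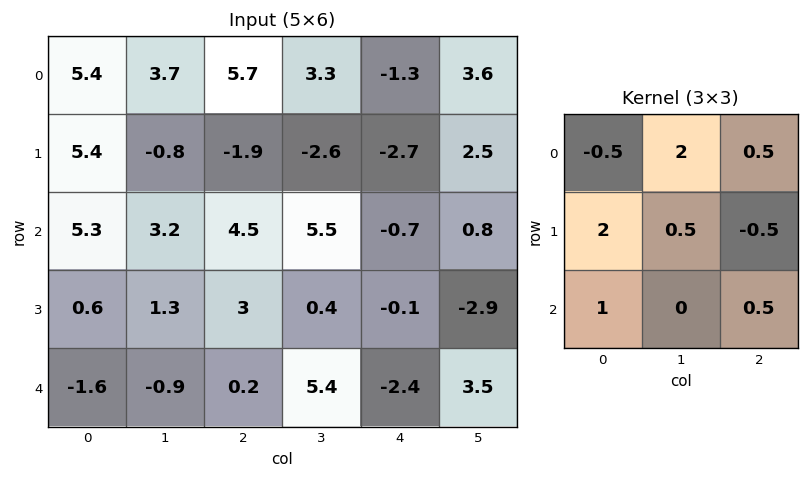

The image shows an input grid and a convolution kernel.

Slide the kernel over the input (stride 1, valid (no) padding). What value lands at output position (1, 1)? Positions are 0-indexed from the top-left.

2.7

The receptive field on the input at this output position is [-0.8 -1.9 -2.6 / 3.2 4.5 5.5 / 1.3 3 0.4]. Elementwise product with the kernel and sum: -0.8·-0.5 + -1.9·2 + -2.6·0.5 + 3.2·2 + 4.5·0.5 + 5.5·-0.5 + 1.3·1 + 0.4·0.5.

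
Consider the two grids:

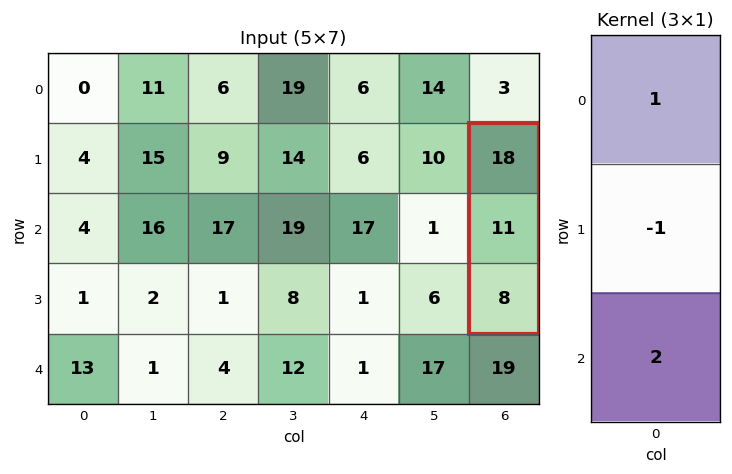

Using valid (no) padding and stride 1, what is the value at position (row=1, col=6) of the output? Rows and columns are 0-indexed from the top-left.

The receptive field on the input at this output position is [18 / 11 / 8]. Elementwise product with the kernel and sum: 18·1 + 11·-1 + 8·2.

23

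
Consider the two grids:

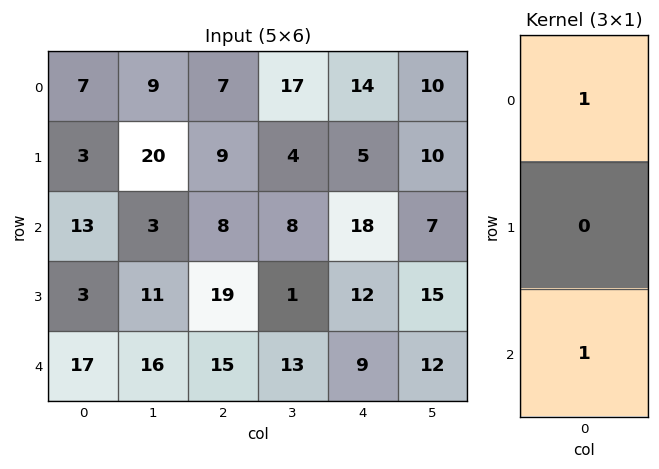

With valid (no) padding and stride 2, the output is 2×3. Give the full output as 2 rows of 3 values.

20 15 32
30 23 27

Output[0,0]: The receptive field on the input at this output position is [7 / 3 / 13]. Elementwise product with the kernel and sum: 7·1 + 13·1.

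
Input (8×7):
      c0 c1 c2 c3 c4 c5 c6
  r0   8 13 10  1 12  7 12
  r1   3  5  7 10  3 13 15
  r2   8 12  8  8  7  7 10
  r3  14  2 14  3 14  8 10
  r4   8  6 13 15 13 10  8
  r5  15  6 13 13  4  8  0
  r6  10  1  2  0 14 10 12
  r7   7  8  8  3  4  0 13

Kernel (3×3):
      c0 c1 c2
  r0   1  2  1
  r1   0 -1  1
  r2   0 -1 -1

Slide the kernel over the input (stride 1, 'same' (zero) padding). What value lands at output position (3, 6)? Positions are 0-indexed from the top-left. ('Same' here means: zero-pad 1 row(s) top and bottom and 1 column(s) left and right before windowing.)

The receptive field on the zero-padded input at this output position is [7 10 0 / 8 10 0 / 10 8 0]. Elementwise product with the kernel and sum: 7·1 + 10·2 + 0·1 + 10·-1 + 0·1 + 8·-1 + 0·-1.

9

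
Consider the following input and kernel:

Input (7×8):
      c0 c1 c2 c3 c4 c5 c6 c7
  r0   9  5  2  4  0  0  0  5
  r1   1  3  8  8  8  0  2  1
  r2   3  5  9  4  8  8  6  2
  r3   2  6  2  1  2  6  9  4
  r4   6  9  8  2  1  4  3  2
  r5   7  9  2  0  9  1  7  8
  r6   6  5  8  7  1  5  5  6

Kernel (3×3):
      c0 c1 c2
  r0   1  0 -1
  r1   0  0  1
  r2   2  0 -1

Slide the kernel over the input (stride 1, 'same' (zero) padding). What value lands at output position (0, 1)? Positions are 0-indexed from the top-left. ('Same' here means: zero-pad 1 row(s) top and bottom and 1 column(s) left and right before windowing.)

-4

The receptive field on the zero-padded input at this output position is [0 0 0 / 9 5 2 / 1 3 8]. Elementwise product with the kernel and sum: 0·1 + 0·-1 + 2·1 + 1·2 + 8·-1.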